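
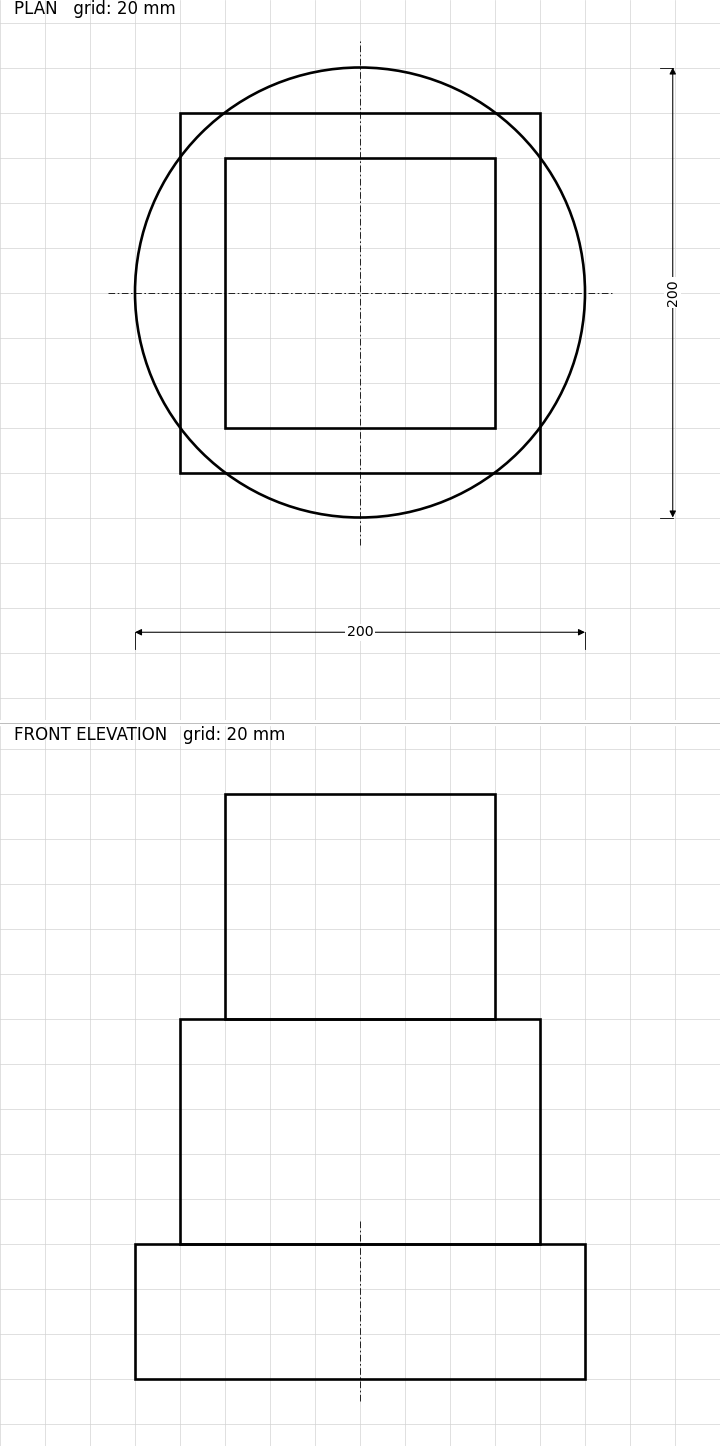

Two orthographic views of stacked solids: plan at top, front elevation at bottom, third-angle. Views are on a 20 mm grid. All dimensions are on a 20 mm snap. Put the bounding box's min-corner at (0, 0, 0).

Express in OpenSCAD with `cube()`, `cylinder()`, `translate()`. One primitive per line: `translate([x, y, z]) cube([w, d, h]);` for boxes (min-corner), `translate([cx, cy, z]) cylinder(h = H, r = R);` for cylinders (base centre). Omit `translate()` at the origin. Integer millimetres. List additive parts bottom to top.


translate([100, 100, 0]) cylinder(h = 60, r = 100);
translate([20, 20, 60]) cube([160, 160, 100]);
translate([40, 40, 160]) cube([120, 120, 100]);


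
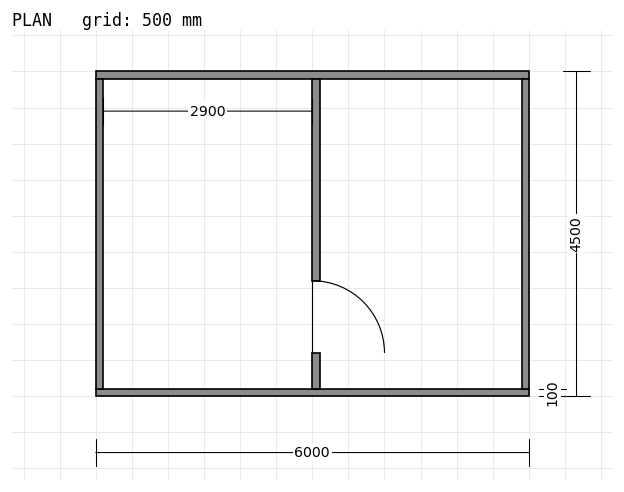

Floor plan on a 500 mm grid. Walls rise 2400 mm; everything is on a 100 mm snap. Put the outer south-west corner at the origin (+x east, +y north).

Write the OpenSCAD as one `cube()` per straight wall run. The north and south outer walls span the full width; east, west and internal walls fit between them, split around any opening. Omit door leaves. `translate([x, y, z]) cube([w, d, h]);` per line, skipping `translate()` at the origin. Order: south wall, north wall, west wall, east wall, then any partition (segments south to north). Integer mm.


cube([6000, 100, 2400]);
translate([0, 4400, 0]) cube([6000, 100, 2400]);
translate([0, 100, 0]) cube([100, 4300, 2400]);
translate([5900, 100, 0]) cube([100, 4300, 2400]);
translate([3000, 100, 0]) cube([100, 500, 2400]);
translate([3000, 1600, 0]) cube([100, 2800, 2400]);


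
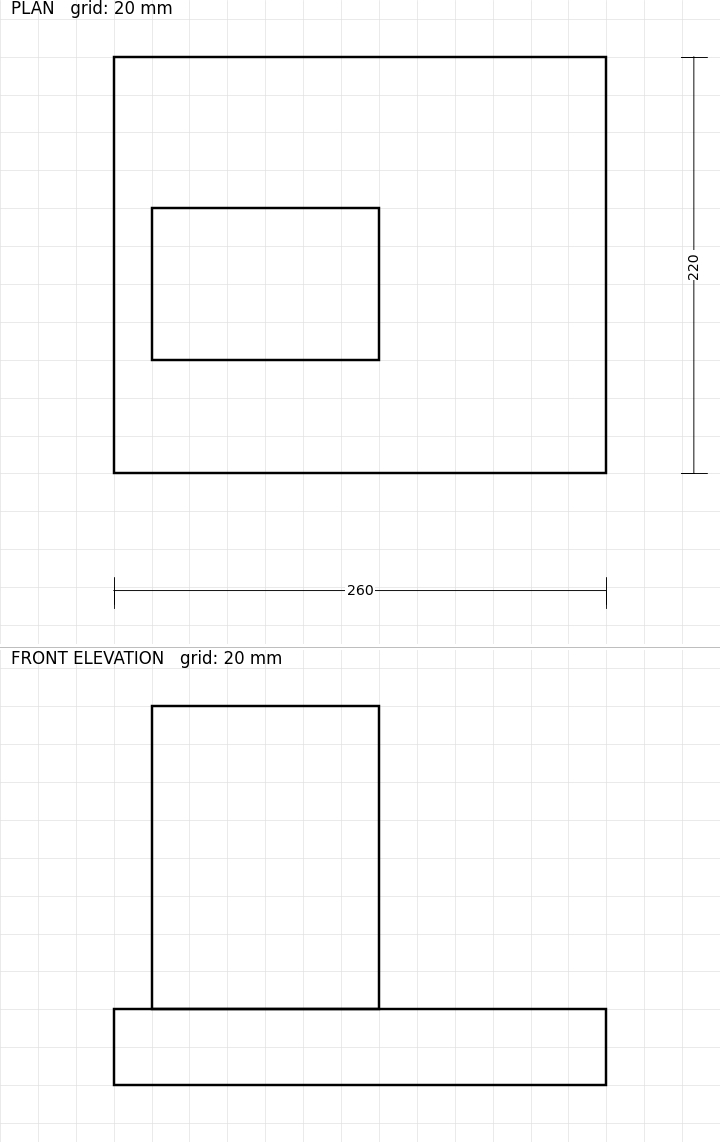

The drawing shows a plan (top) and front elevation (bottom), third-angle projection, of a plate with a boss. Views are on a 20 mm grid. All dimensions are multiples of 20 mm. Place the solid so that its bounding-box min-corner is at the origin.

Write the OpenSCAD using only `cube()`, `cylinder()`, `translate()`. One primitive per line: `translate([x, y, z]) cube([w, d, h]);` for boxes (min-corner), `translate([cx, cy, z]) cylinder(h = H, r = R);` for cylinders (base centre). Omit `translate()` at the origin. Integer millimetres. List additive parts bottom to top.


cube([260, 220, 40]);
translate([20, 60, 40]) cube([120, 80, 160]);


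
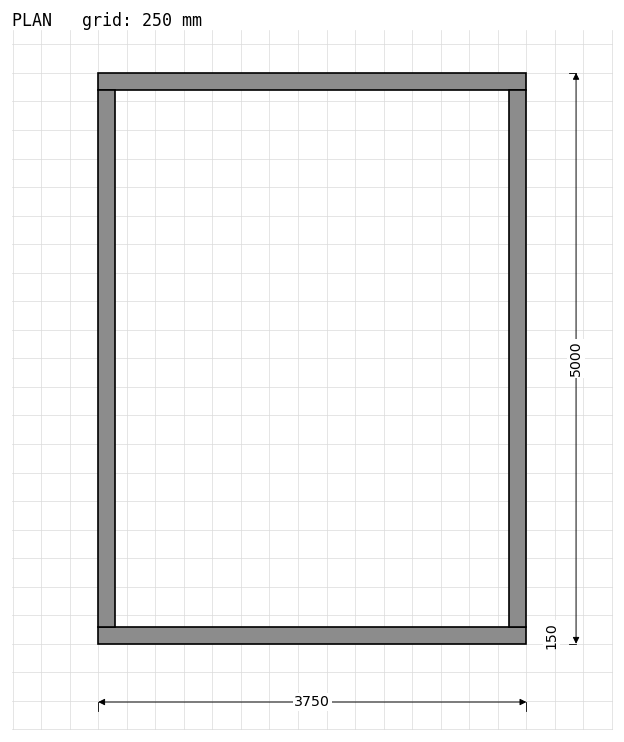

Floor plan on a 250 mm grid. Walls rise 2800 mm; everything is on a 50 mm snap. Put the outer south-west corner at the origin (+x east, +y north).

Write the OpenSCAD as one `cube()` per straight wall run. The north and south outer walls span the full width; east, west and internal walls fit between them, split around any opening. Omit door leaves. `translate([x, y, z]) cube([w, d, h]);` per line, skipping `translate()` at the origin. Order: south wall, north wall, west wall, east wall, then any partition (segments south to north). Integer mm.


cube([3750, 150, 2800]);
translate([0, 4850, 0]) cube([3750, 150, 2800]);
translate([0, 150, 0]) cube([150, 4700, 2800]);
translate([3600, 150, 0]) cube([150, 4700, 2800]);


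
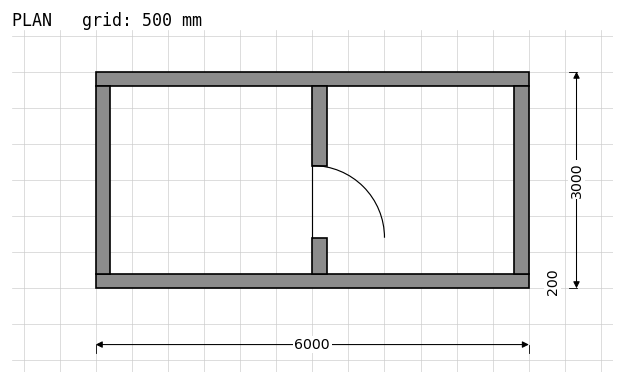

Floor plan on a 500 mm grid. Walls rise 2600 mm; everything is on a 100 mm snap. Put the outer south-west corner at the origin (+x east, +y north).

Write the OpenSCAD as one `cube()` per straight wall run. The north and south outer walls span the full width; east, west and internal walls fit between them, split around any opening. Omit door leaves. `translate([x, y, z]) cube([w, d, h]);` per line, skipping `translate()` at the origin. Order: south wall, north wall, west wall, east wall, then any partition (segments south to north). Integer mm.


cube([6000, 200, 2600]);
translate([0, 2800, 0]) cube([6000, 200, 2600]);
translate([0, 200, 0]) cube([200, 2600, 2600]);
translate([5800, 200, 0]) cube([200, 2600, 2600]);
translate([3000, 200, 0]) cube([200, 500, 2600]);
translate([3000, 1700, 0]) cube([200, 1100, 2600]);


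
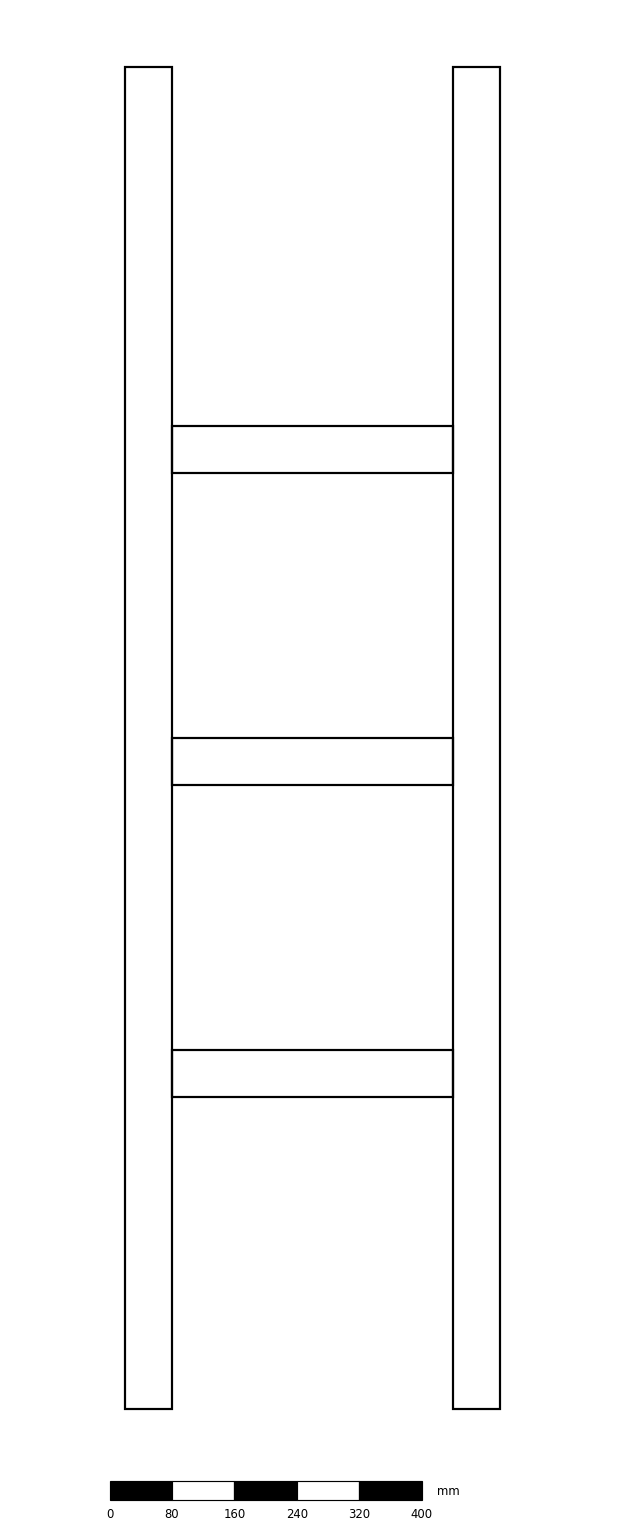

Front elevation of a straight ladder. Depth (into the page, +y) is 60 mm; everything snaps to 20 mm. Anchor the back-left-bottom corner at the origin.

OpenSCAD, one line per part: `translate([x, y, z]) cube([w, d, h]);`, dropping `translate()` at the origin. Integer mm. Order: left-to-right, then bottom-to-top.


cube([60, 60, 1720]);
translate([60, 0, 400]) cube([360, 60, 60]);
translate([60, 0, 800]) cube([360, 60, 60]);
translate([60, 0, 1200]) cube([360, 60, 60]);
translate([420, 0, 0]) cube([60, 60, 1720]);


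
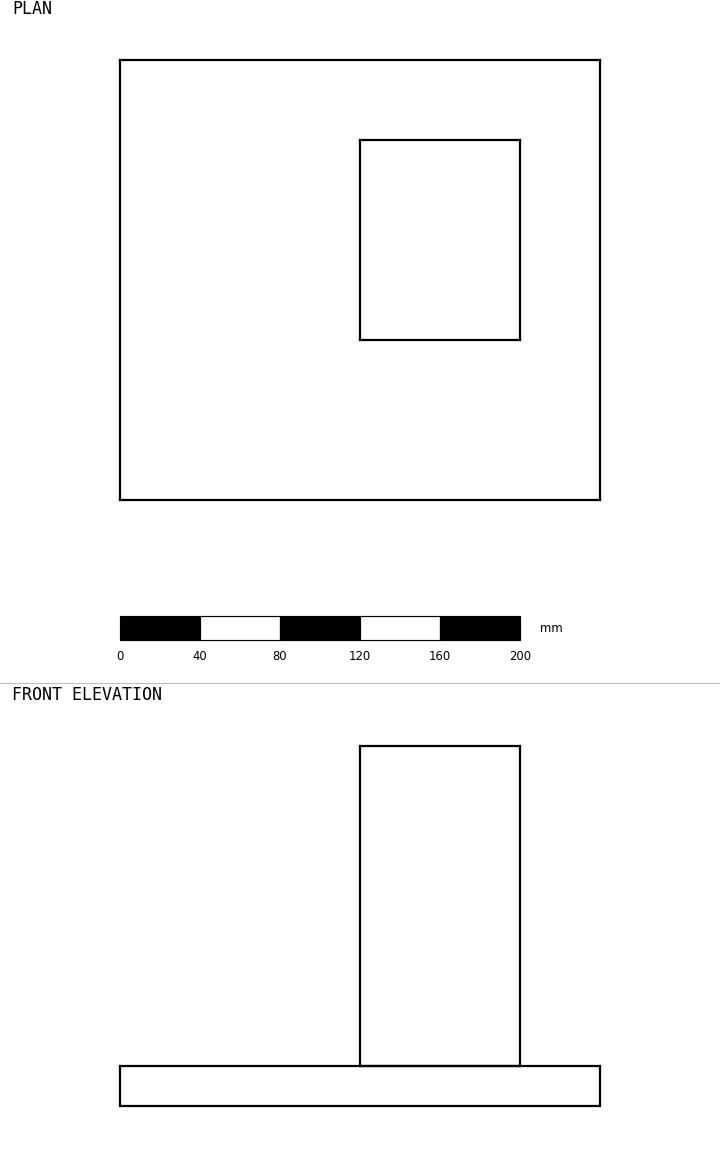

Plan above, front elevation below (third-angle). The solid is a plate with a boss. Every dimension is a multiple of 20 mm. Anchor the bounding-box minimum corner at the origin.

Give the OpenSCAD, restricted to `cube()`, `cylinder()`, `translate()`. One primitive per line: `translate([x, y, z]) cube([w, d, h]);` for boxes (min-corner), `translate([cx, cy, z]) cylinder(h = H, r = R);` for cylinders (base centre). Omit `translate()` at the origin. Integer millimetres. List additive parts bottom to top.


cube([240, 220, 20]);
translate([120, 80, 20]) cube([80, 100, 160]);


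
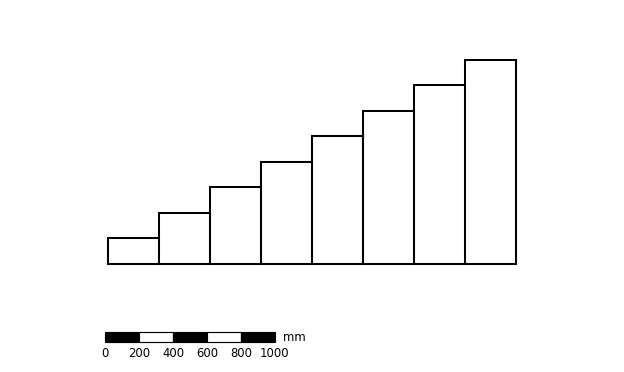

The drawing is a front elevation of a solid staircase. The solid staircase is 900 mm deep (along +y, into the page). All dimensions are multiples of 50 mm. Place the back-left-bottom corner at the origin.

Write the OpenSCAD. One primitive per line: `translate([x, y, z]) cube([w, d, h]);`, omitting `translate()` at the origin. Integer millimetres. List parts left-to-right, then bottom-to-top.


cube([300, 900, 150]);
translate([300, 0, 0]) cube([300, 900, 300]);
translate([600, 0, 0]) cube([300, 900, 450]);
translate([900, 0, 0]) cube([300, 900, 600]);
translate([1200, 0, 0]) cube([300, 900, 750]);
translate([1500, 0, 0]) cube([300, 900, 900]);
translate([1800, 0, 0]) cube([300, 900, 1050]);
translate([2100, 0, 0]) cube([300, 900, 1200]);


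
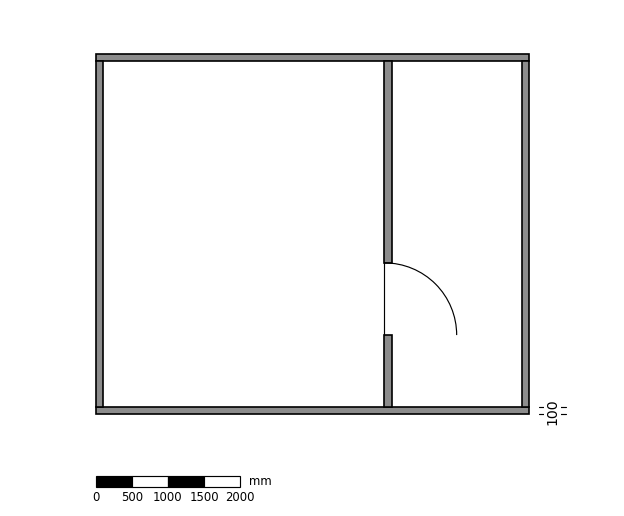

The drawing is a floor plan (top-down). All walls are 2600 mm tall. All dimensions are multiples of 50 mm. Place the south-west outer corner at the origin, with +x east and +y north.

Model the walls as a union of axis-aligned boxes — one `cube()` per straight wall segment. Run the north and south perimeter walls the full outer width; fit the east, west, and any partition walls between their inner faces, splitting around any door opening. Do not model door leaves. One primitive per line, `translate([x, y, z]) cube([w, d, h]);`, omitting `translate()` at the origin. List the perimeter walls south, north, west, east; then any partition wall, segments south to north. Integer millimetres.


cube([6000, 100, 2600]);
translate([0, 4900, 0]) cube([6000, 100, 2600]);
translate([0, 100, 0]) cube([100, 4800, 2600]);
translate([5900, 100, 0]) cube([100, 4800, 2600]);
translate([4000, 100, 0]) cube([100, 1000, 2600]);
translate([4000, 2100, 0]) cube([100, 2800, 2600]);


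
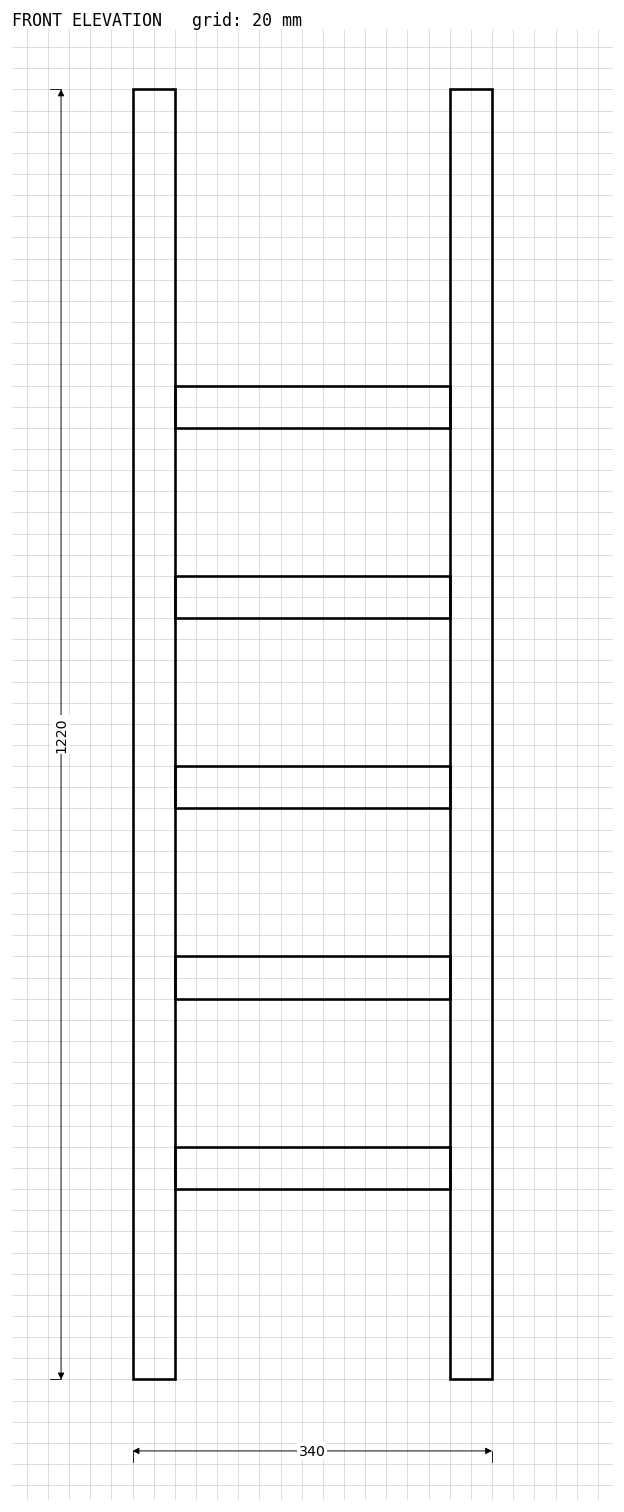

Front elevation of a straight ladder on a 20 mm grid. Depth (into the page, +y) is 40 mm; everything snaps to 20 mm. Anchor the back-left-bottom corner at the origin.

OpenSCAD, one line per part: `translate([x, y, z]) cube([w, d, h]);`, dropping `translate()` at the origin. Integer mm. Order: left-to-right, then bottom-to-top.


cube([40, 40, 1220]);
translate([40, 0, 180]) cube([260, 40, 40]);
translate([40, 0, 360]) cube([260, 40, 40]);
translate([40, 0, 540]) cube([260, 40, 40]);
translate([40, 0, 720]) cube([260, 40, 40]);
translate([40, 0, 900]) cube([260, 40, 40]);
translate([300, 0, 0]) cube([40, 40, 1220]);


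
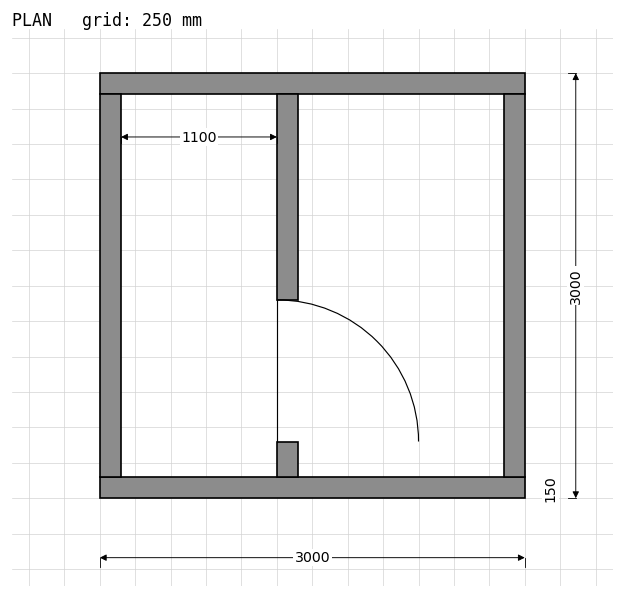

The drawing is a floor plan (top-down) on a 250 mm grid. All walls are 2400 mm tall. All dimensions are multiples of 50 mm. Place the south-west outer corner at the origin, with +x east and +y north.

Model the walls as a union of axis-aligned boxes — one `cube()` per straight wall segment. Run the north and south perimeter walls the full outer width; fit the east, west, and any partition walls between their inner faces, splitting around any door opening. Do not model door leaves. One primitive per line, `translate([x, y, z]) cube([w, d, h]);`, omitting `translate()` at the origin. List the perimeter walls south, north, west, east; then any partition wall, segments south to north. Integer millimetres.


cube([3000, 150, 2400]);
translate([0, 2850, 0]) cube([3000, 150, 2400]);
translate([0, 150, 0]) cube([150, 2700, 2400]);
translate([2850, 150, 0]) cube([150, 2700, 2400]);
translate([1250, 150, 0]) cube([150, 250, 2400]);
translate([1250, 1400, 0]) cube([150, 1450, 2400]);


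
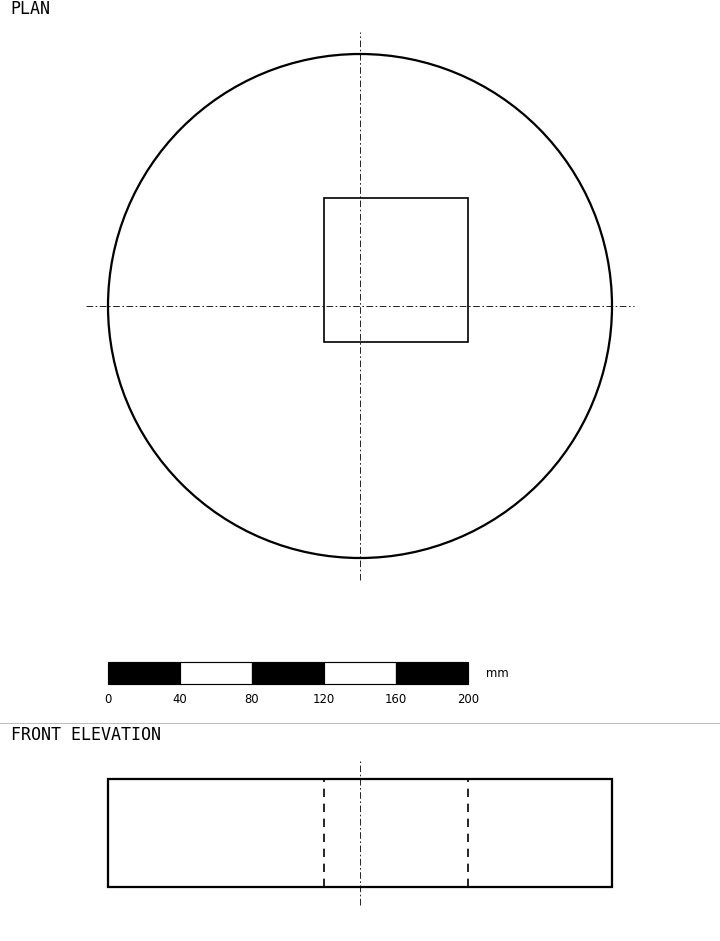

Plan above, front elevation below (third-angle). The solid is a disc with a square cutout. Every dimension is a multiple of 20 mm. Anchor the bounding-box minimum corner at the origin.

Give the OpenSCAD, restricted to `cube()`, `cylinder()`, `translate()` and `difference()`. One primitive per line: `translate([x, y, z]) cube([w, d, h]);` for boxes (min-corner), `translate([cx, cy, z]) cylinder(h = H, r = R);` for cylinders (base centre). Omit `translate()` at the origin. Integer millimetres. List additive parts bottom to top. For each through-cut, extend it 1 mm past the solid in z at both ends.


difference() {
  translate([140, 140, 0]) cylinder(h = 60, r = 140);
  translate([120, 120, -1]) cube([80, 80, 62]);
}


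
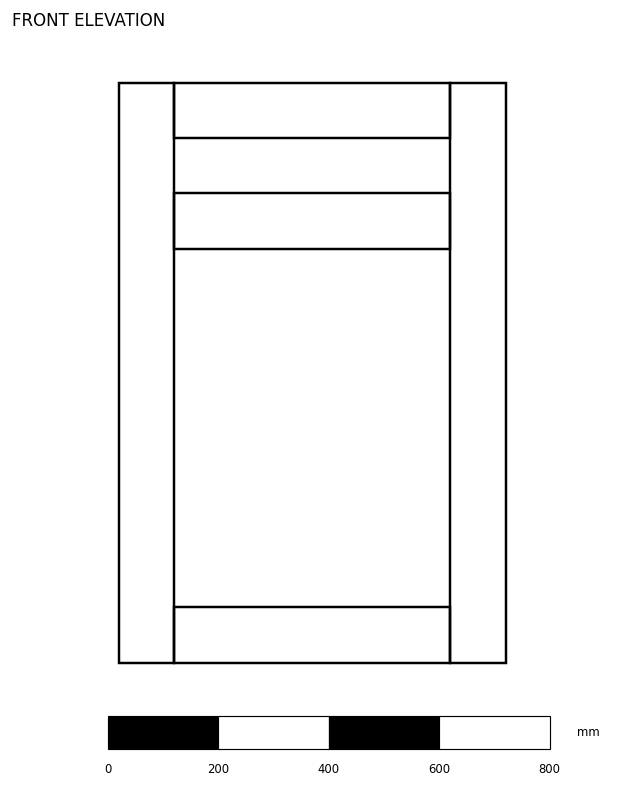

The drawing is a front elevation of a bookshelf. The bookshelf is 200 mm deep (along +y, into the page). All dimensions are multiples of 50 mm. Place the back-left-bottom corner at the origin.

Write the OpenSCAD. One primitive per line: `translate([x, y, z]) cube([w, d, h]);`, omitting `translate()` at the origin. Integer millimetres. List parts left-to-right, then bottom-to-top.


cube([100, 200, 1050]);
translate([100, 0, 0]) cube([500, 200, 100]);
translate([100, 0, 750]) cube([500, 200, 100]);
translate([100, 0, 950]) cube([500, 200, 100]);
translate([600, 0, 0]) cube([100, 200, 1050]);


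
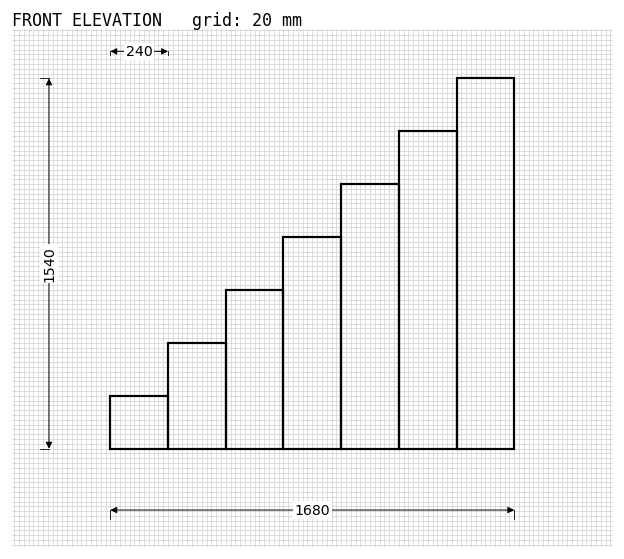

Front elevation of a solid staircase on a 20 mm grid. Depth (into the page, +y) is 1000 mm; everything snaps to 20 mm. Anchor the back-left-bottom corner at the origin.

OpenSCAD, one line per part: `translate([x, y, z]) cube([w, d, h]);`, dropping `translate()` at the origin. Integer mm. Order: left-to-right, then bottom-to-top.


cube([240, 1000, 220]);
translate([240, 0, 0]) cube([240, 1000, 440]);
translate([480, 0, 0]) cube([240, 1000, 660]);
translate([720, 0, 0]) cube([240, 1000, 880]);
translate([960, 0, 0]) cube([240, 1000, 1100]);
translate([1200, 0, 0]) cube([240, 1000, 1320]);
translate([1440, 0, 0]) cube([240, 1000, 1540]);


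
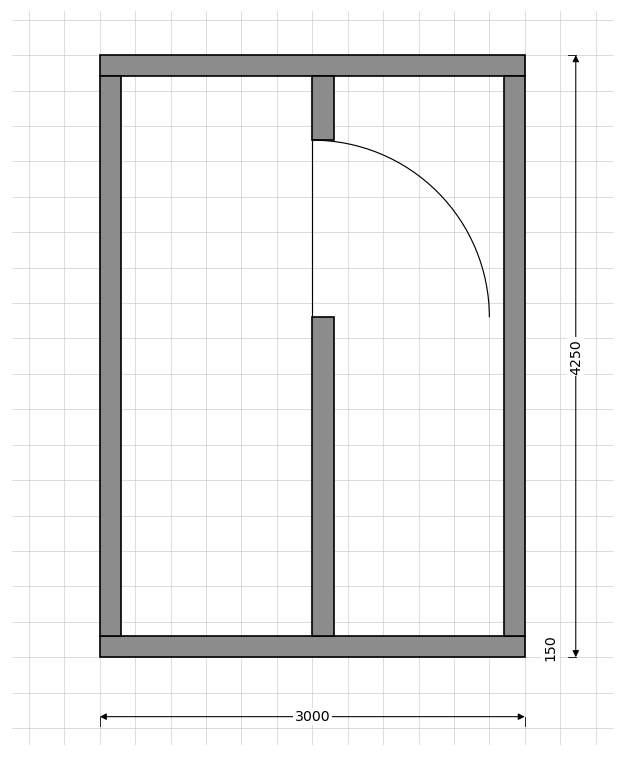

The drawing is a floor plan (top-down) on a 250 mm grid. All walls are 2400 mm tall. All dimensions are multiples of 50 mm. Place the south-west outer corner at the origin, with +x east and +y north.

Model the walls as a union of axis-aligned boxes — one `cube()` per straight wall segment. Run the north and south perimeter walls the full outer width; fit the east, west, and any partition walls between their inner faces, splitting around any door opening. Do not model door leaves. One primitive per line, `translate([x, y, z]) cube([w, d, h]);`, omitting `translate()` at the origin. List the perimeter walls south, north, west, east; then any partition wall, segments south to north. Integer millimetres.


cube([3000, 150, 2400]);
translate([0, 4100, 0]) cube([3000, 150, 2400]);
translate([0, 150, 0]) cube([150, 3950, 2400]);
translate([2850, 150, 0]) cube([150, 3950, 2400]);
translate([1500, 150, 0]) cube([150, 2250, 2400]);
translate([1500, 3650, 0]) cube([150, 450, 2400]);


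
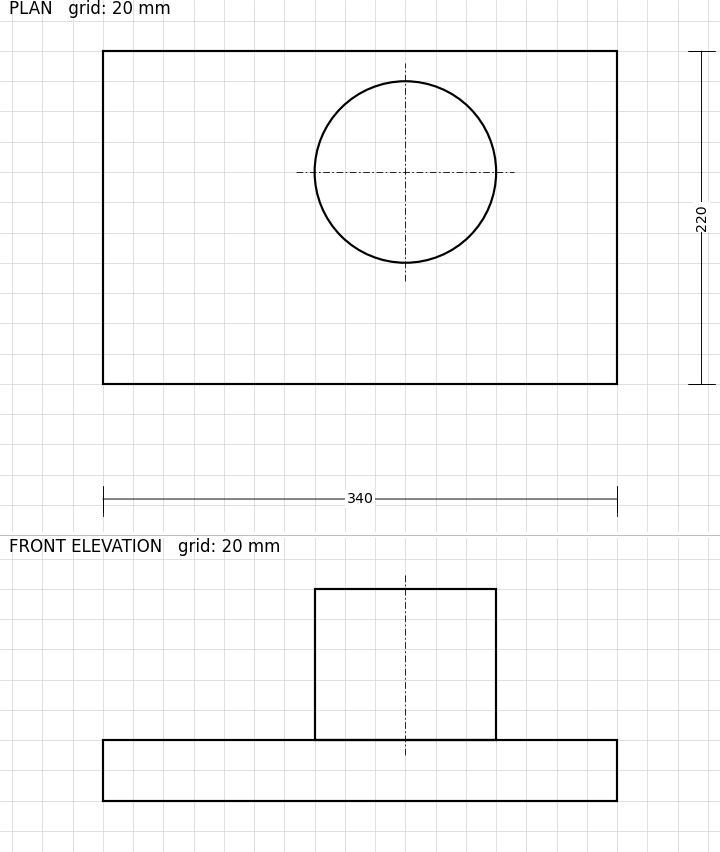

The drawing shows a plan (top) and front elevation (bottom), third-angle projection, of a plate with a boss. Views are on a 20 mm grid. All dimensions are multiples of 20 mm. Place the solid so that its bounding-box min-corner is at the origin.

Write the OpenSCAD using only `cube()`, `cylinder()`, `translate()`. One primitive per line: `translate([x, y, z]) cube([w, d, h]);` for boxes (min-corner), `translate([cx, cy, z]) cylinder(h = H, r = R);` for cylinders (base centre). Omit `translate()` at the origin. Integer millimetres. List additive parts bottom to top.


cube([340, 220, 40]);
translate([200, 140, 40]) cylinder(h = 100, r = 60);


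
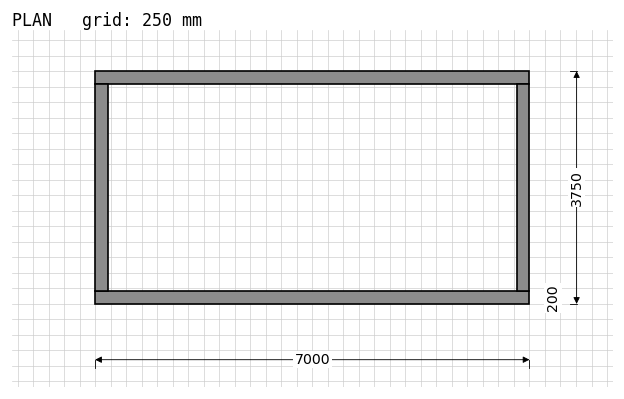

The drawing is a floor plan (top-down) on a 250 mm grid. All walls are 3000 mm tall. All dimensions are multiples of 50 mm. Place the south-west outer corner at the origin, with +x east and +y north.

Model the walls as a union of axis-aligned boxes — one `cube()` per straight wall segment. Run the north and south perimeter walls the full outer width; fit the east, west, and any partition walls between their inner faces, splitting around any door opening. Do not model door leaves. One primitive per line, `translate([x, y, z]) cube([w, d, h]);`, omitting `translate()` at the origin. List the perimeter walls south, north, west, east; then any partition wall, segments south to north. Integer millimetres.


cube([7000, 200, 3000]);
translate([0, 3550, 0]) cube([7000, 200, 3000]);
translate([0, 200, 0]) cube([200, 3350, 3000]);
translate([6800, 200, 0]) cube([200, 3350, 3000]);


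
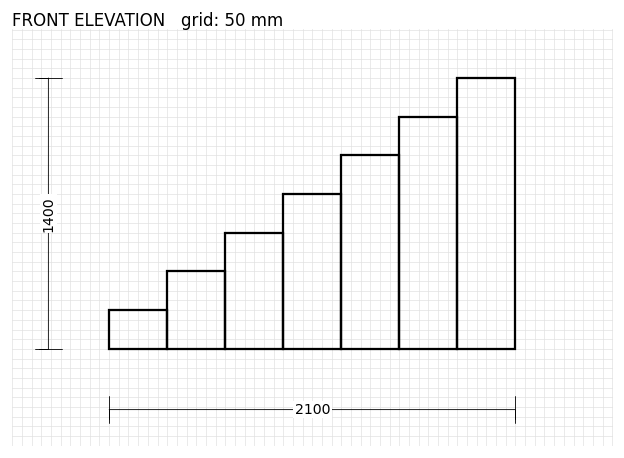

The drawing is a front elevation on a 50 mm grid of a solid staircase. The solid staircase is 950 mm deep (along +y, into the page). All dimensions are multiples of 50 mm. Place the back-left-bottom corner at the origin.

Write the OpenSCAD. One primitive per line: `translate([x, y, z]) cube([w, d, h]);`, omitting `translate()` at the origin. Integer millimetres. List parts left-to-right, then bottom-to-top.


cube([300, 950, 200]);
translate([300, 0, 0]) cube([300, 950, 400]);
translate([600, 0, 0]) cube([300, 950, 600]);
translate([900, 0, 0]) cube([300, 950, 800]);
translate([1200, 0, 0]) cube([300, 950, 1000]);
translate([1500, 0, 0]) cube([300, 950, 1200]);
translate([1800, 0, 0]) cube([300, 950, 1400]);


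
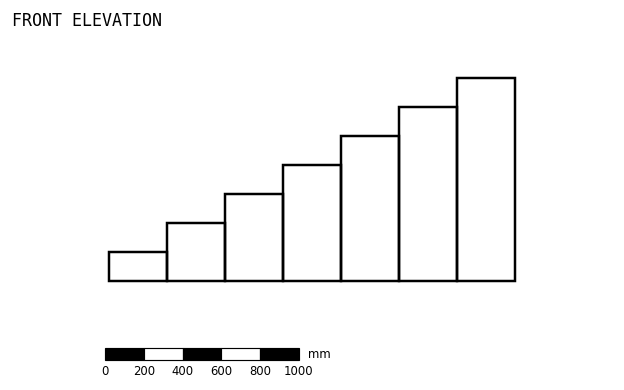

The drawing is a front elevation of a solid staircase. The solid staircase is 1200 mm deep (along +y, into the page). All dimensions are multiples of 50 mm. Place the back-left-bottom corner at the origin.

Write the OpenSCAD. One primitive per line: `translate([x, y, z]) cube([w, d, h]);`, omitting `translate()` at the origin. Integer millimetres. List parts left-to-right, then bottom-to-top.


cube([300, 1200, 150]);
translate([300, 0, 0]) cube([300, 1200, 300]);
translate([600, 0, 0]) cube([300, 1200, 450]);
translate([900, 0, 0]) cube([300, 1200, 600]);
translate([1200, 0, 0]) cube([300, 1200, 750]);
translate([1500, 0, 0]) cube([300, 1200, 900]);
translate([1800, 0, 0]) cube([300, 1200, 1050]);


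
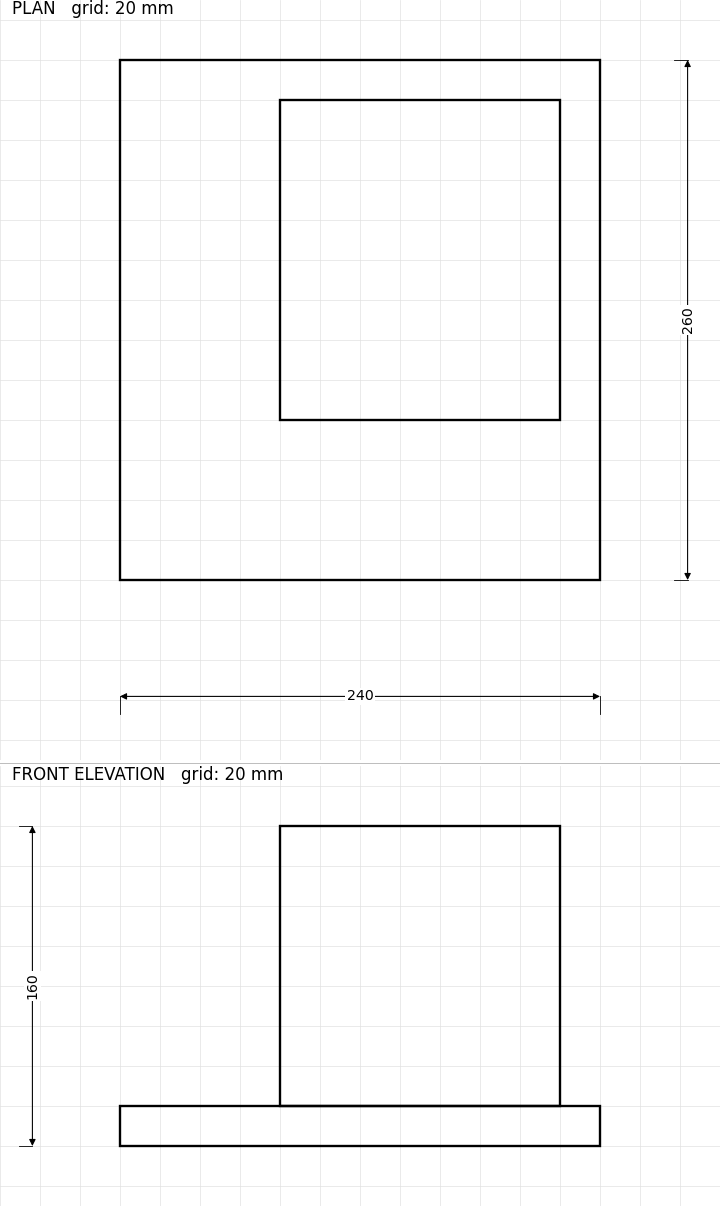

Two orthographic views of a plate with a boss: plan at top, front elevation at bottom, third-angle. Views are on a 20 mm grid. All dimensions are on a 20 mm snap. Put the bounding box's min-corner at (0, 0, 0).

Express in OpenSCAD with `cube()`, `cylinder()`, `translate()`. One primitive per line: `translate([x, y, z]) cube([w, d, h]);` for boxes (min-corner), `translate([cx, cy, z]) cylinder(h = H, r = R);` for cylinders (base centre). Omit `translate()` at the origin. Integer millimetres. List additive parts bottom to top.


cube([240, 260, 20]);
translate([80, 80, 20]) cube([140, 160, 140]);


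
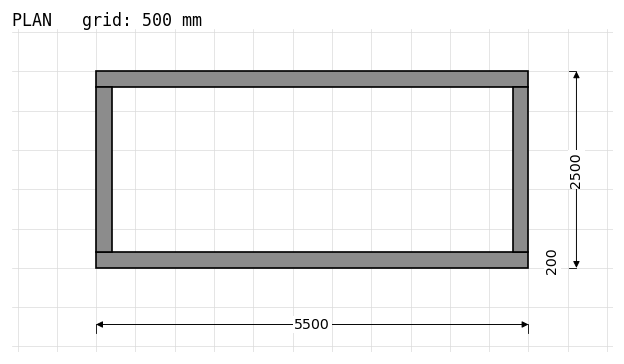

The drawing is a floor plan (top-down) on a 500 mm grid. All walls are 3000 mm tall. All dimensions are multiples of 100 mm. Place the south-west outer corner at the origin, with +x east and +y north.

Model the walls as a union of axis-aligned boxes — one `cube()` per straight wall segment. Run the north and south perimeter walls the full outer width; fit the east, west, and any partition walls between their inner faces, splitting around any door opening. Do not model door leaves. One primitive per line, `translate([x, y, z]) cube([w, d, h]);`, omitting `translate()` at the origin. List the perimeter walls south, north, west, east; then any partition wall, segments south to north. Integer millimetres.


cube([5500, 200, 3000]);
translate([0, 2300, 0]) cube([5500, 200, 3000]);
translate([0, 200, 0]) cube([200, 2100, 3000]);
translate([5300, 200, 0]) cube([200, 2100, 3000]);


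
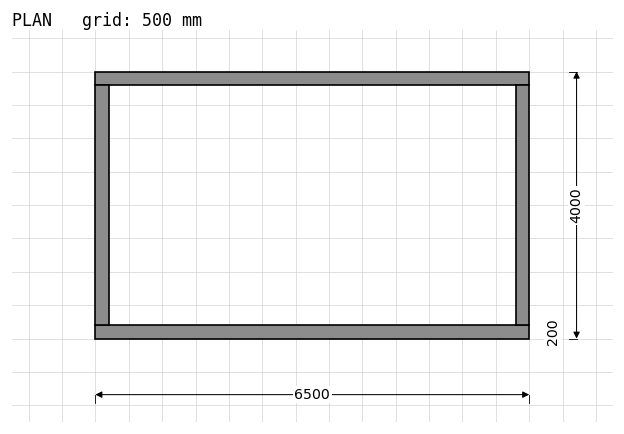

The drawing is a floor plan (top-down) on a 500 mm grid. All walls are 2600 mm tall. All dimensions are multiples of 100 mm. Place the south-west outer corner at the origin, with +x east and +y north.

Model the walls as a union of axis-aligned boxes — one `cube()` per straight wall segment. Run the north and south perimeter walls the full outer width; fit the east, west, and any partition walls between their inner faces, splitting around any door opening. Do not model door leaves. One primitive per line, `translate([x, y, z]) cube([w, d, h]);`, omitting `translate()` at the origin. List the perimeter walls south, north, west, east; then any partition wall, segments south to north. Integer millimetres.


cube([6500, 200, 2600]);
translate([0, 3800, 0]) cube([6500, 200, 2600]);
translate([0, 200, 0]) cube([200, 3600, 2600]);
translate([6300, 200, 0]) cube([200, 3600, 2600]);


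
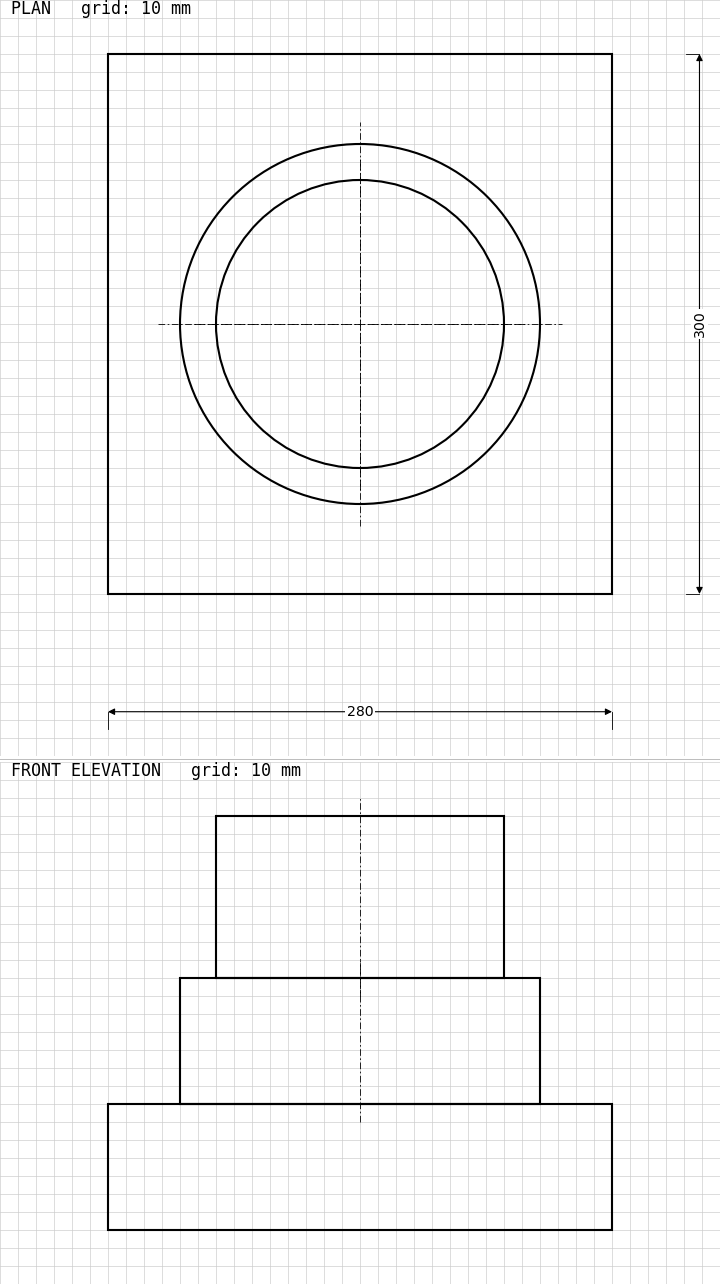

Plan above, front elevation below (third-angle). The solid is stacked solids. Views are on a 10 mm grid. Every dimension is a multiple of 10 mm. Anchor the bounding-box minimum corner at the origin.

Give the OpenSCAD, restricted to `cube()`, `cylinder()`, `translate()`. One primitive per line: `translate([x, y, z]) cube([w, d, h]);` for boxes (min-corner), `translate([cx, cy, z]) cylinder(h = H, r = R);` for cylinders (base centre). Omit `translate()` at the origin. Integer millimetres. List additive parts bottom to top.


cube([280, 300, 70]);
translate([140, 150, 70]) cylinder(h = 70, r = 100);
translate([140, 150, 140]) cylinder(h = 90, r = 80);


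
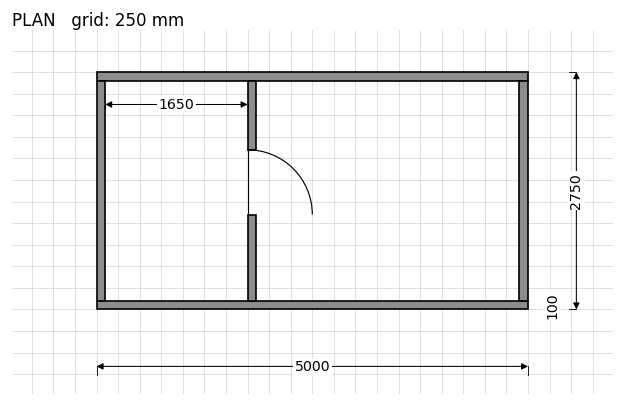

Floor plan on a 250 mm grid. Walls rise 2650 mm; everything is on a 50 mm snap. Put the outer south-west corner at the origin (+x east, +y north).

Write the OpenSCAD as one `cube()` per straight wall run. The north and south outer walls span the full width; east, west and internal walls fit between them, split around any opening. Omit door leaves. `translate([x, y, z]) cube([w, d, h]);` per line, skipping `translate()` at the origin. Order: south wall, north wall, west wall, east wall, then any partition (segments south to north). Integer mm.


cube([5000, 100, 2650]);
translate([0, 2650, 0]) cube([5000, 100, 2650]);
translate([0, 100, 0]) cube([100, 2550, 2650]);
translate([4900, 100, 0]) cube([100, 2550, 2650]);
translate([1750, 100, 0]) cube([100, 1000, 2650]);
translate([1750, 1850, 0]) cube([100, 800, 2650]);


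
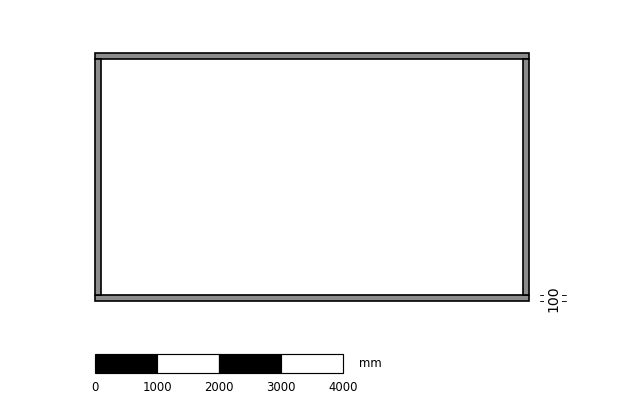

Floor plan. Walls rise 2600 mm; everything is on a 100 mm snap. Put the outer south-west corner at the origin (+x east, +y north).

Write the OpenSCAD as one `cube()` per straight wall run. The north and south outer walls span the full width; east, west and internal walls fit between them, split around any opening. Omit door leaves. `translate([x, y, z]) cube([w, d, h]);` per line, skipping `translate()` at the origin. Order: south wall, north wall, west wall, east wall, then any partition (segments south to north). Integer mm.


cube([7000, 100, 2600]);
translate([0, 3900, 0]) cube([7000, 100, 2600]);
translate([0, 100, 0]) cube([100, 3800, 2600]);
translate([6900, 100, 0]) cube([100, 3800, 2600]);


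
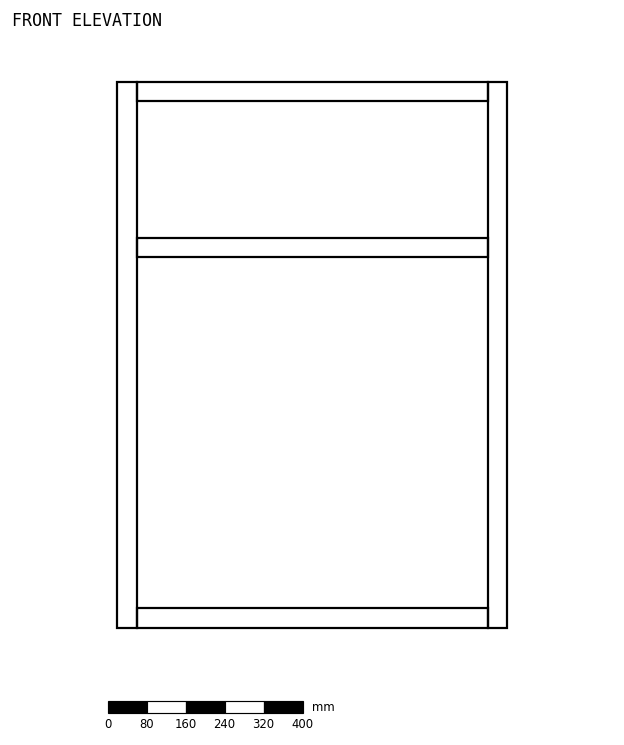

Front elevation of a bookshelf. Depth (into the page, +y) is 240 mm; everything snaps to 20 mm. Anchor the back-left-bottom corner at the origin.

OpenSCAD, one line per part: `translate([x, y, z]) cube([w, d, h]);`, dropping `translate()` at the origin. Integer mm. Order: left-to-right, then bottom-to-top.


cube([40, 240, 1120]);
translate([40, 0, 0]) cube([720, 240, 40]);
translate([40, 0, 760]) cube([720, 240, 40]);
translate([40, 0, 1080]) cube([720, 240, 40]);
translate([760, 0, 0]) cube([40, 240, 1120]);


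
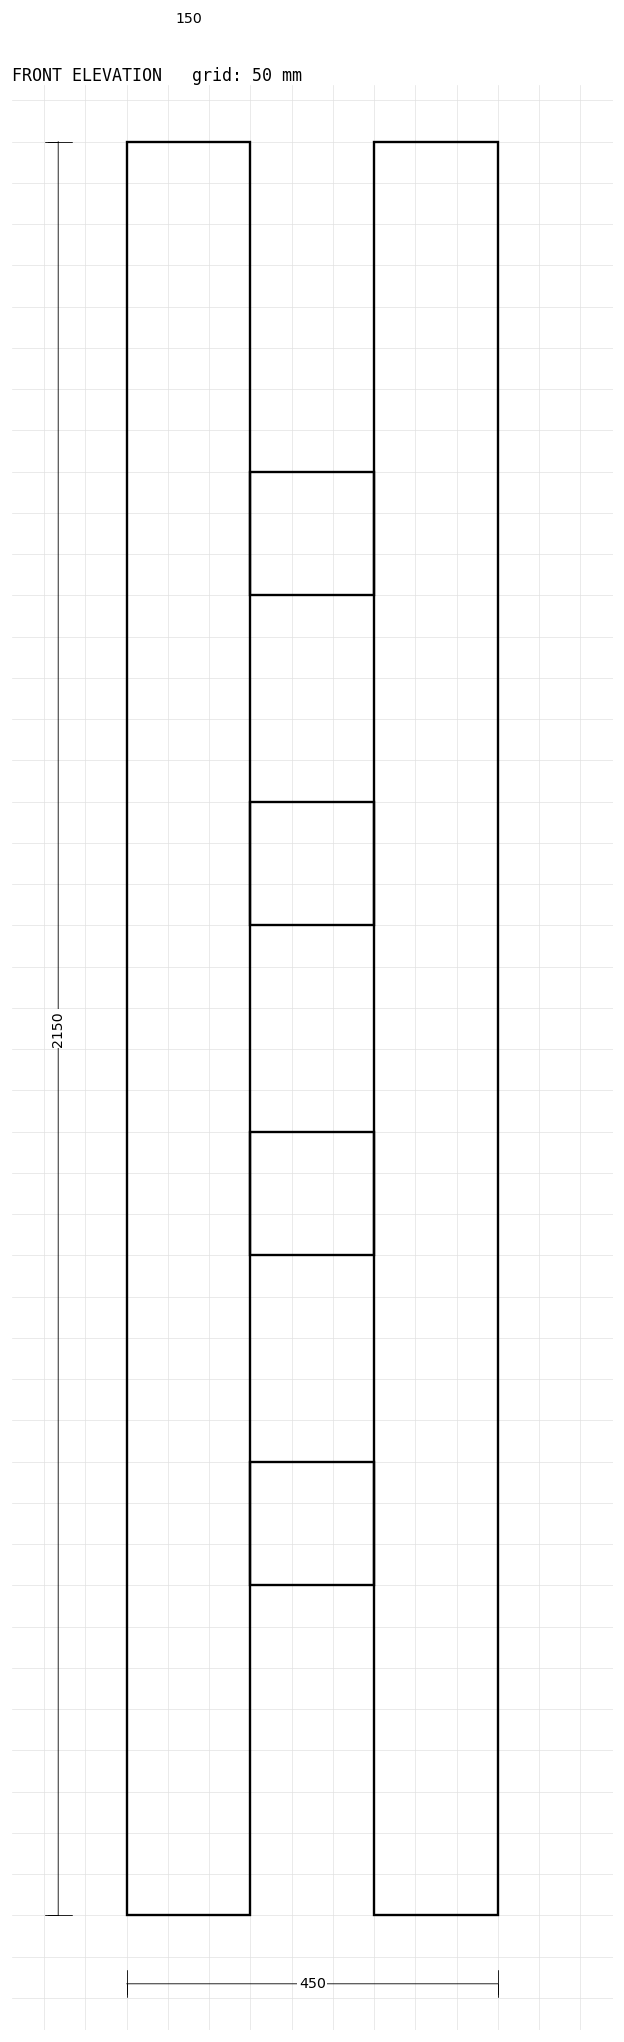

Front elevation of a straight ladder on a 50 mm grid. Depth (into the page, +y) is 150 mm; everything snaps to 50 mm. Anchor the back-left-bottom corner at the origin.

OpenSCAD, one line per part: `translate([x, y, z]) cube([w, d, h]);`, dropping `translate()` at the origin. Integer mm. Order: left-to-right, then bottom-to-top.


cube([150, 150, 2150]);
translate([150, 0, 400]) cube([150, 150, 150]);
translate([150, 0, 800]) cube([150, 150, 150]);
translate([150, 0, 1200]) cube([150, 150, 150]);
translate([150, 0, 1600]) cube([150, 150, 150]);
translate([300, 0, 0]) cube([150, 150, 2150]);


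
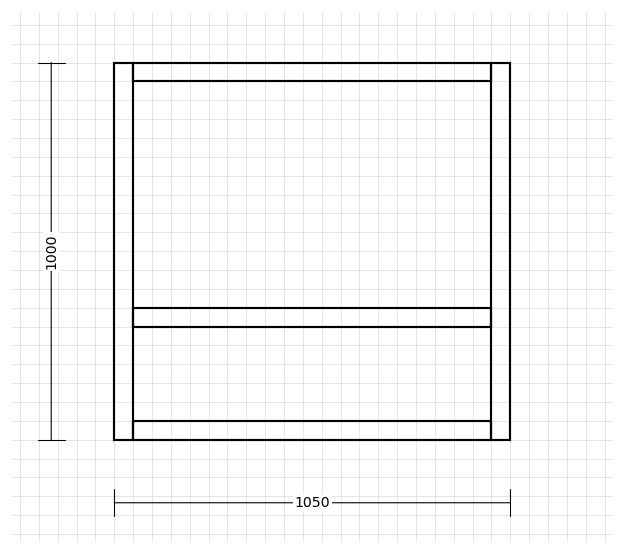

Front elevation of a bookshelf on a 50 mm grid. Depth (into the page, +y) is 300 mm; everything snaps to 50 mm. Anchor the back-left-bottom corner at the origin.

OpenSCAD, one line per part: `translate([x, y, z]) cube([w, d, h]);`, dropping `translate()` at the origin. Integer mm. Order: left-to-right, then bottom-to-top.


cube([50, 300, 1000]);
translate([50, 0, 0]) cube([950, 300, 50]);
translate([50, 0, 300]) cube([950, 300, 50]);
translate([50, 0, 950]) cube([950, 300, 50]);
translate([1000, 0, 0]) cube([50, 300, 1000]);


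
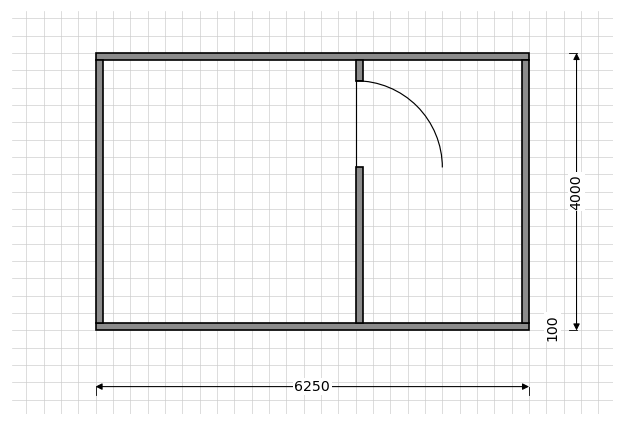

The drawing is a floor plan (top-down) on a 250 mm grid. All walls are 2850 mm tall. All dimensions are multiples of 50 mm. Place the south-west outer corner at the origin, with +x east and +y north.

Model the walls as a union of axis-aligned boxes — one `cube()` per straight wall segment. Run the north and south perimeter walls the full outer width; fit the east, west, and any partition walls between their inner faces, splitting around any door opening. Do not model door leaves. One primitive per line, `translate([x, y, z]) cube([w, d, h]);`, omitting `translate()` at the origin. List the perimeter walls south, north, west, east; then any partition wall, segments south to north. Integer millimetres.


cube([6250, 100, 2850]);
translate([0, 3900, 0]) cube([6250, 100, 2850]);
translate([0, 100, 0]) cube([100, 3800, 2850]);
translate([6150, 100, 0]) cube([100, 3800, 2850]);
translate([3750, 100, 0]) cube([100, 2250, 2850]);
translate([3750, 3600, 0]) cube([100, 300, 2850]);


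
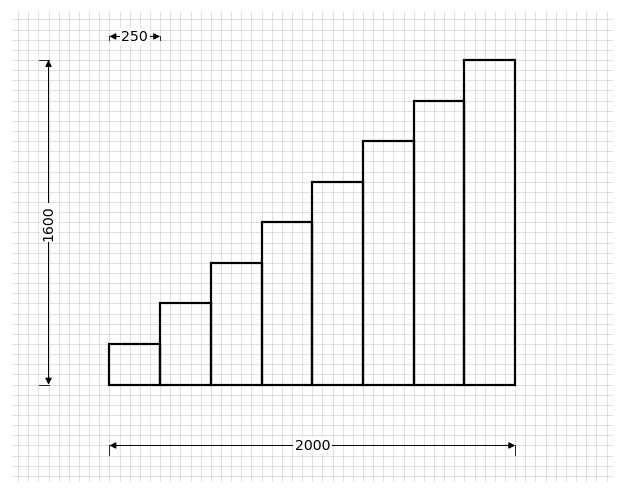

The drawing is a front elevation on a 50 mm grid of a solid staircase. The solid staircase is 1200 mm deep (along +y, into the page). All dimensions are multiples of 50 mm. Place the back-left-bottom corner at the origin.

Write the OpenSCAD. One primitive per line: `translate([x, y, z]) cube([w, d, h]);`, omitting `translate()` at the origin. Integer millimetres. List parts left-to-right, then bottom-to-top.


cube([250, 1200, 200]);
translate([250, 0, 0]) cube([250, 1200, 400]);
translate([500, 0, 0]) cube([250, 1200, 600]);
translate([750, 0, 0]) cube([250, 1200, 800]);
translate([1000, 0, 0]) cube([250, 1200, 1000]);
translate([1250, 0, 0]) cube([250, 1200, 1200]);
translate([1500, 0, 0]) cube([250, 1200, 1400]);
translate([1750, 0, 0]) cube([250, 1200, 1600]);


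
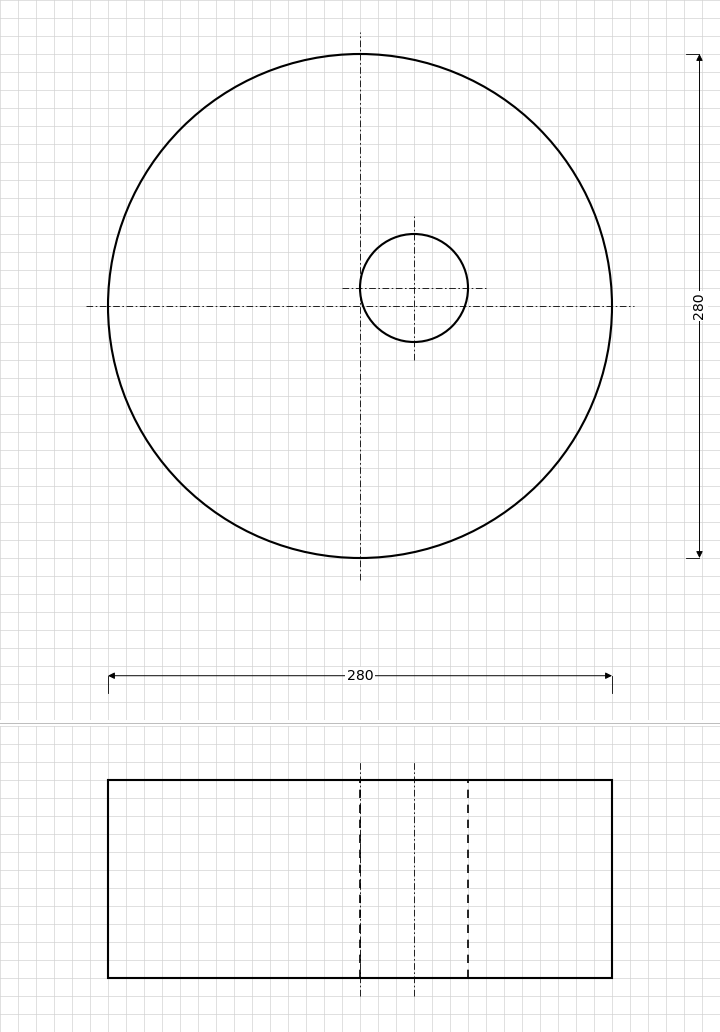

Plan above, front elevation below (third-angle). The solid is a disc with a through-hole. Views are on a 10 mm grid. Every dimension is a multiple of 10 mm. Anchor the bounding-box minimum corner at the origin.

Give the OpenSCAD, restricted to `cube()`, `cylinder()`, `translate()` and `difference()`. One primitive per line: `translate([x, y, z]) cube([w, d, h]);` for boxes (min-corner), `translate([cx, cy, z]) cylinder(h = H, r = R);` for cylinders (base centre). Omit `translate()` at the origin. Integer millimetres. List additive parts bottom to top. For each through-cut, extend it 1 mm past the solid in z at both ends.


difference() {
  translate([140, 140, 0]) cylinder(h = 110, r = 140);
  translate([170, 150, -1]) cylinder(h = 112, r = 30);
}


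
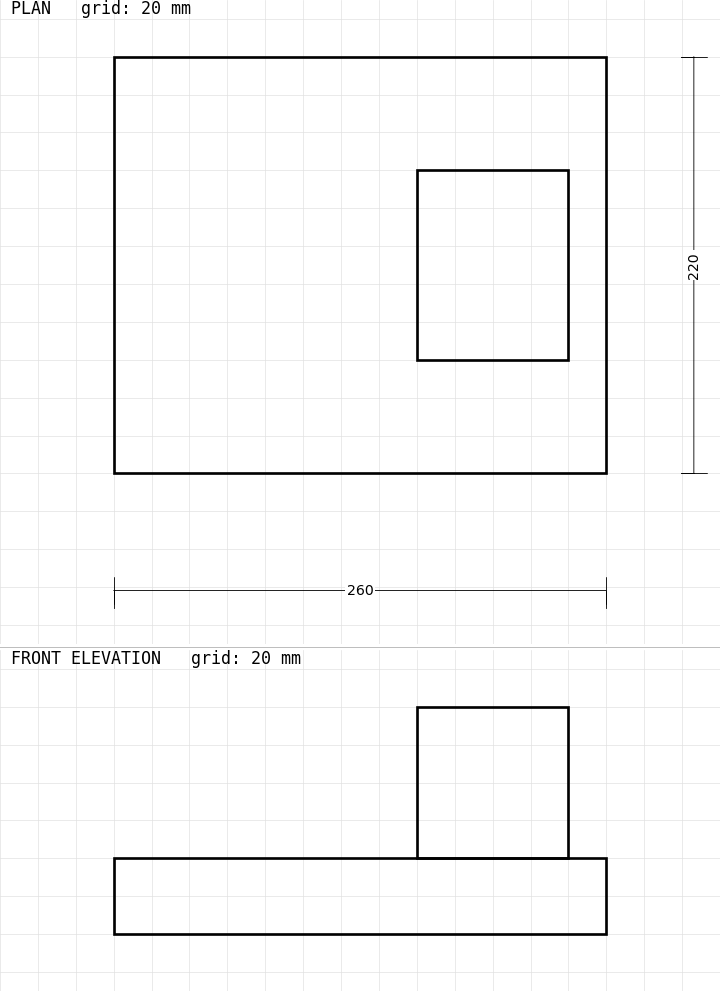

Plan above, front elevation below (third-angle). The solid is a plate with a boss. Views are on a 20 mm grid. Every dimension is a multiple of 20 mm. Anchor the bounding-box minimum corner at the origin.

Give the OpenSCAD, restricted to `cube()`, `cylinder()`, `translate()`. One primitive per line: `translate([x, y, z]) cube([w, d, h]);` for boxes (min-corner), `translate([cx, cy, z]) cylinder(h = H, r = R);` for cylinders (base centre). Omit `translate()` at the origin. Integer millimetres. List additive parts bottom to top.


cube([260, 220, 40]);
translate([160, 60, 40]) cube([80, 100, 80]);


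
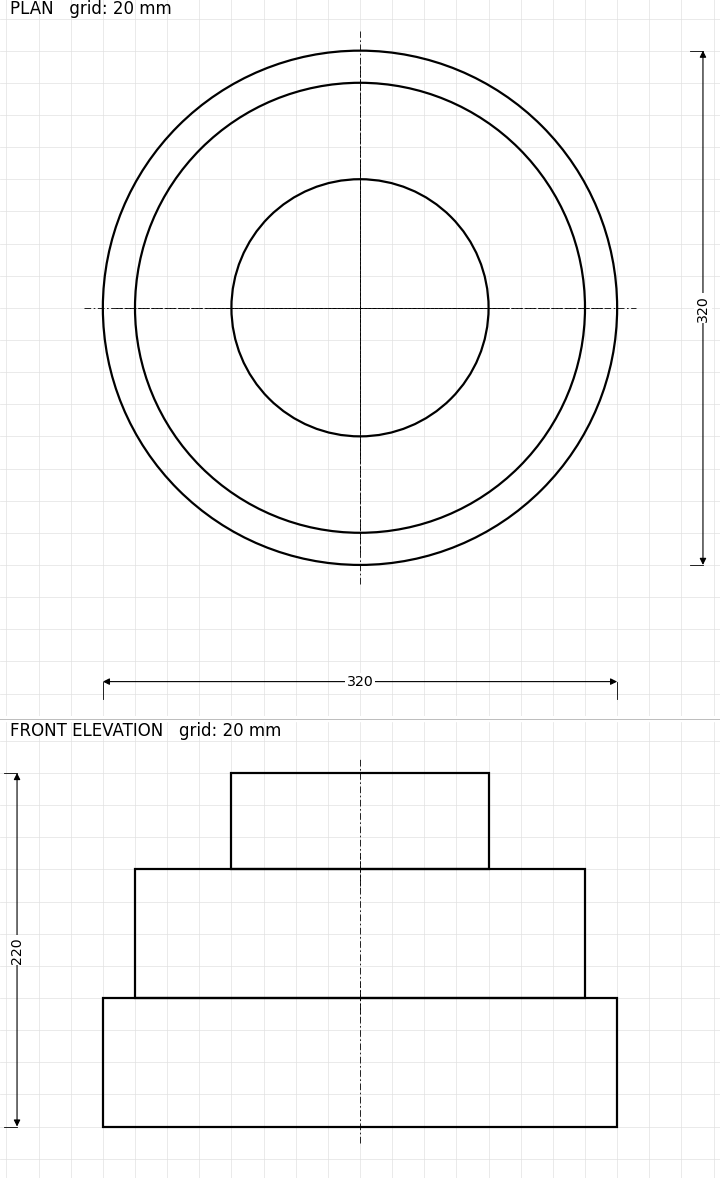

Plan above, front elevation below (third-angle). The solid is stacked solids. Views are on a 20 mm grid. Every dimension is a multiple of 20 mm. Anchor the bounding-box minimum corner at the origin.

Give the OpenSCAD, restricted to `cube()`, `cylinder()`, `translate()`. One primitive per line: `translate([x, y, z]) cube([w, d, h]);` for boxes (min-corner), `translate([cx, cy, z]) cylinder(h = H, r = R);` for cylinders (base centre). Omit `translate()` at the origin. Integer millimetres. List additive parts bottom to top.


translate([160, 160, 0]) cylinder(h = 80, r = 160);
translate([160, 160, 80]) cylinder(h = 80, r = 140);
translate([160, 160, 160]) cylinder(h = 60, r = 80);


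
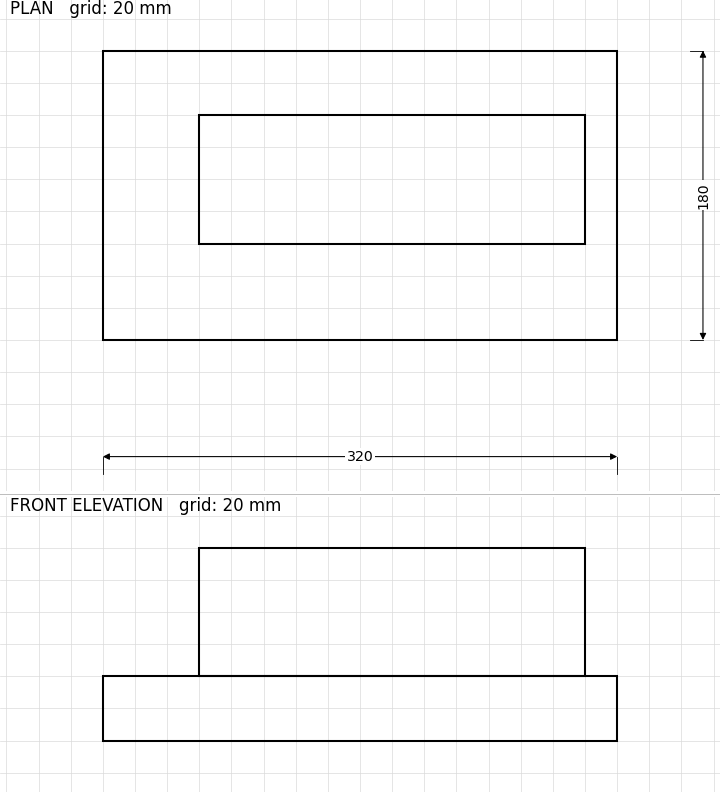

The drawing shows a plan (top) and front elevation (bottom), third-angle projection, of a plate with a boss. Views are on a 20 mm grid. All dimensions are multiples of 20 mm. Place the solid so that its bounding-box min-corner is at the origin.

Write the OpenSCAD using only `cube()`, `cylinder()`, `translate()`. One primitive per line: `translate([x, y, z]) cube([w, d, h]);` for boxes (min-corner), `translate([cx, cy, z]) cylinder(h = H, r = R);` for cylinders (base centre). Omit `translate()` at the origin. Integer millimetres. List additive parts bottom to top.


cube([320, 180, 40]);
translate([60, 60, 40]) cube([240, 80, 80]);


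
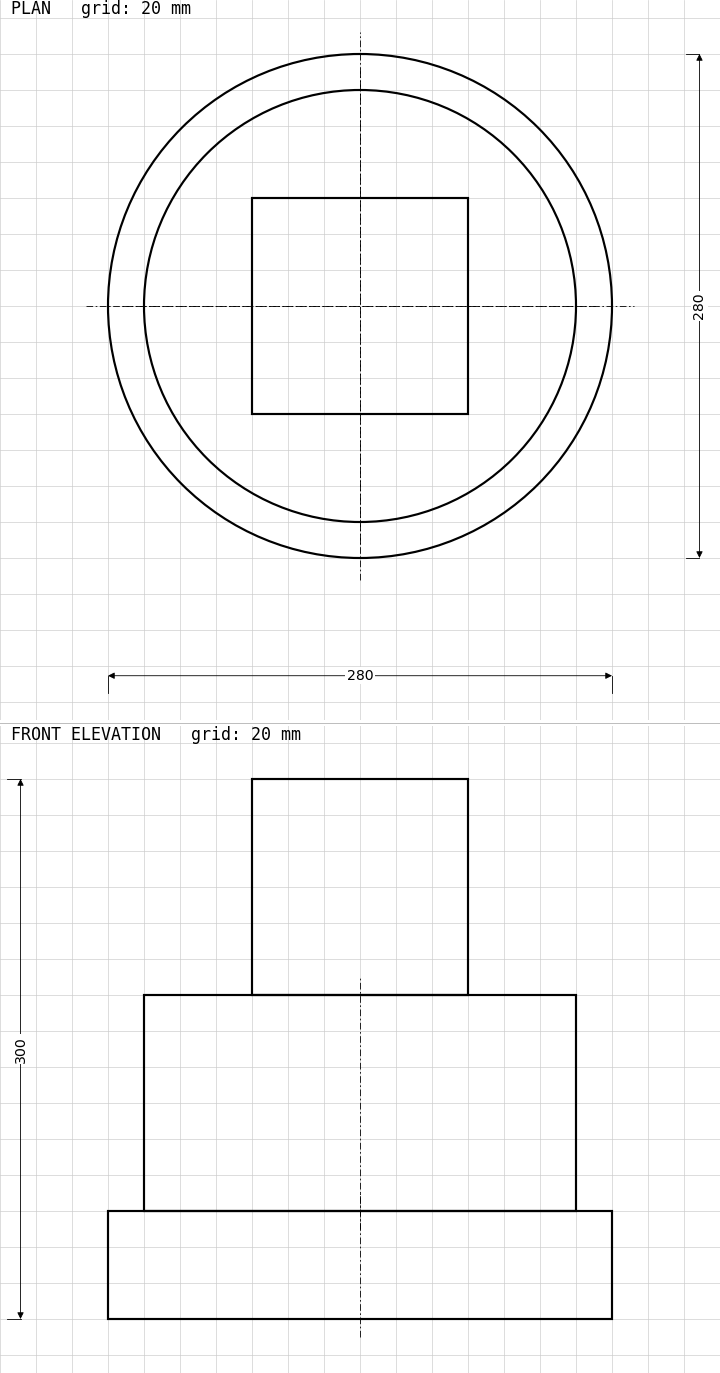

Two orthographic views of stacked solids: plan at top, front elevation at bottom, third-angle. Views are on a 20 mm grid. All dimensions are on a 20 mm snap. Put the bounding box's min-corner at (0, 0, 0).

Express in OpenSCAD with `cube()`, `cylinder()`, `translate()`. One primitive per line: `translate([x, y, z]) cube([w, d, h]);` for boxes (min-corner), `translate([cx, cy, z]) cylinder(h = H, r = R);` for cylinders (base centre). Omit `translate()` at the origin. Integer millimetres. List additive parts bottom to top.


translate([140, 140, 0]) cylinder(h = 60, r = 140);
translate([140, 140, 60]) cylinder(h = 120, r = 120);
translate([80, 80, 180]) cube([120, 120, 120]);


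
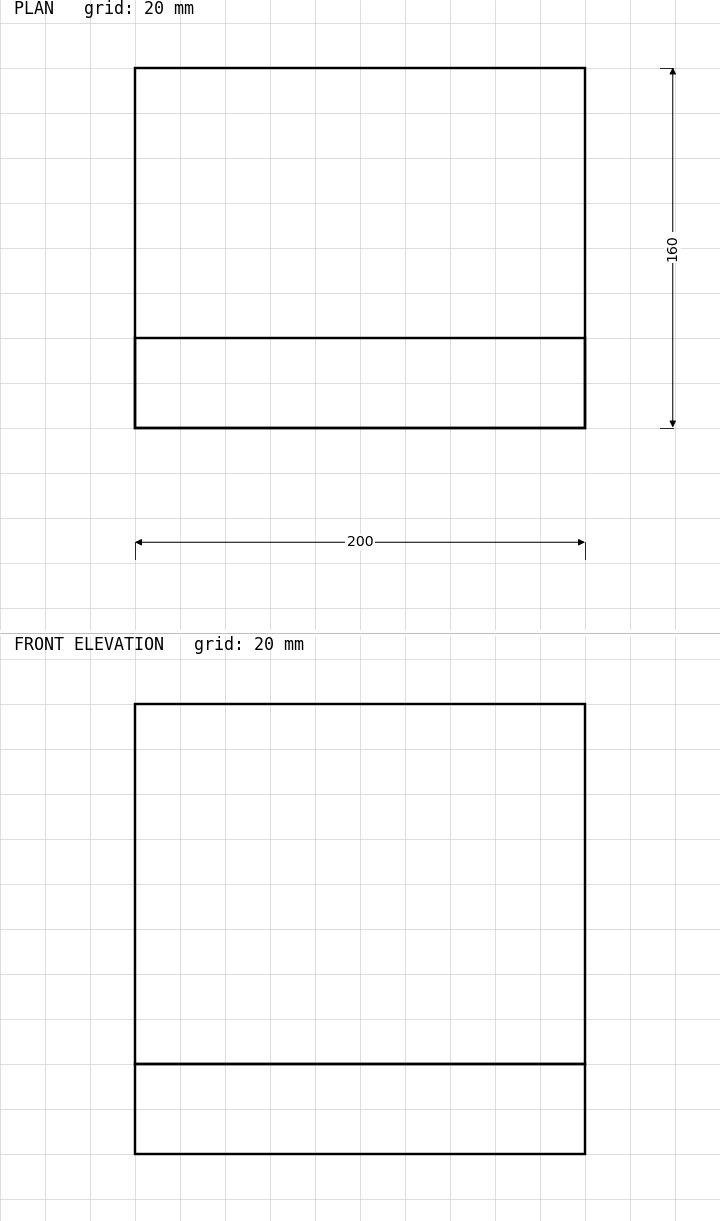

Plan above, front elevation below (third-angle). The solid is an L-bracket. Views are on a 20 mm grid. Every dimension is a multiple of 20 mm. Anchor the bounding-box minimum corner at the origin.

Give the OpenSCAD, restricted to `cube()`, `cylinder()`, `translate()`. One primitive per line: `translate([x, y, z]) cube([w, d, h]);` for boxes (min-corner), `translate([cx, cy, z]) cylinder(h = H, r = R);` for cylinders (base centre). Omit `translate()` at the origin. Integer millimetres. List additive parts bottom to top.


cube([200, 160, 40]);
translate([0, 0, 40]) cube([200, 40, 160]);


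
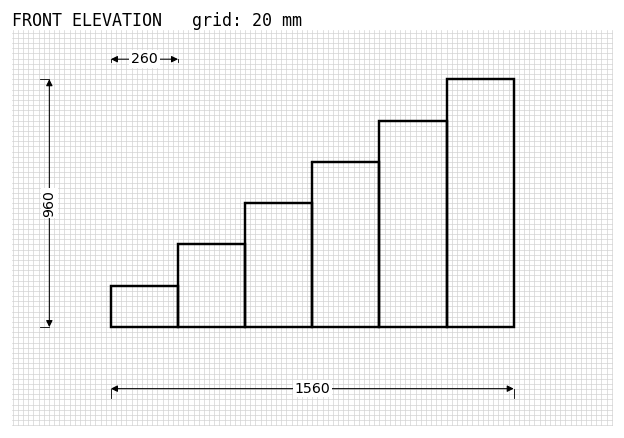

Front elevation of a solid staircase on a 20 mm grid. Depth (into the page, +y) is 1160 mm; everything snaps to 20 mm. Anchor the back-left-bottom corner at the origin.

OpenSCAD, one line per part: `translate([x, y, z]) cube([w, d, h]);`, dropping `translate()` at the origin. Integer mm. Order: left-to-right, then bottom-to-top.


cube([260, 1160, 160]);
translate([260, 0, 0]) cube([260, 1160, 320]);
translate([520, 0, 0]) cube([260, 1160, 480]);
translate([780, 0, 0]) cube([260, 1160, 640]);
translate([1040, 0, 0]) cube([260, 1160, 800]);
translate([1300, 0, 0]) cube([260, 1160, 960]);


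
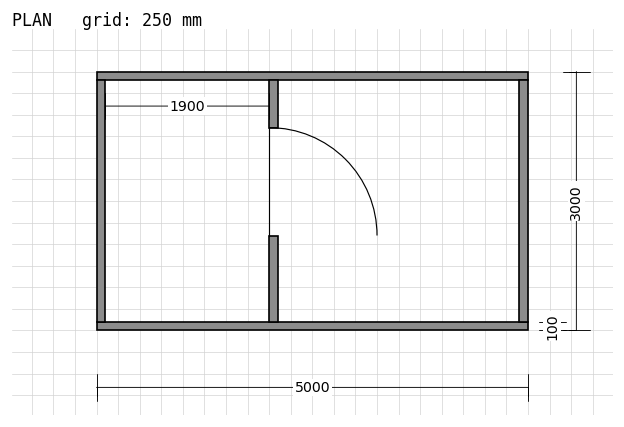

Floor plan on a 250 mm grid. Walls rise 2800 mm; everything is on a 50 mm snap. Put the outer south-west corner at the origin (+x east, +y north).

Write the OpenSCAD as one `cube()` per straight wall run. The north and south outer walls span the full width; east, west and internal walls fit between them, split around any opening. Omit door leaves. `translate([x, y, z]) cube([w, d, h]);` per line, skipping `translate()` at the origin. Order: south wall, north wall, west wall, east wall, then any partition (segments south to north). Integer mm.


cube([5000, 100, 2800]);
translate([0, 2900, 0]) cube([5000, 100, 2800]);
translate([0, 100, 0]) cube([100, 2800, 2800]);
translate([4900, 100, 0]) cube([100, 2800, 2800]);
translate([2000, 100, 0]) cube([100, 1000, 2800]);
translate([2000, 2350, 0]) cube([100, 550, 2800]);


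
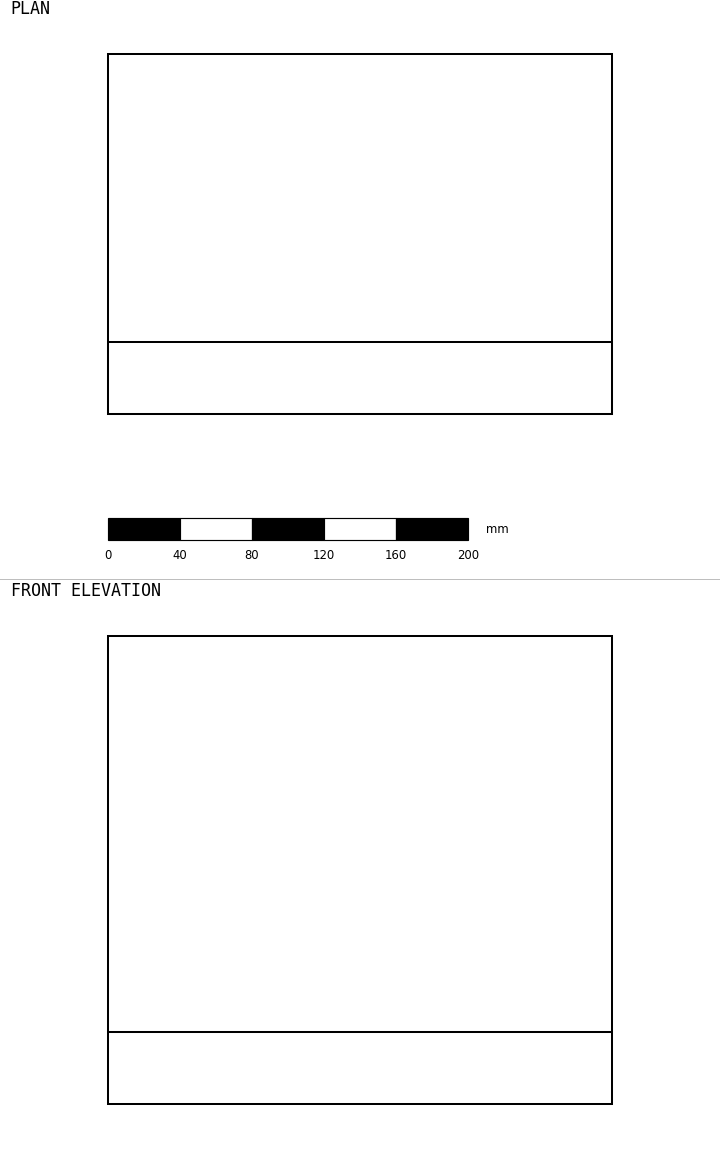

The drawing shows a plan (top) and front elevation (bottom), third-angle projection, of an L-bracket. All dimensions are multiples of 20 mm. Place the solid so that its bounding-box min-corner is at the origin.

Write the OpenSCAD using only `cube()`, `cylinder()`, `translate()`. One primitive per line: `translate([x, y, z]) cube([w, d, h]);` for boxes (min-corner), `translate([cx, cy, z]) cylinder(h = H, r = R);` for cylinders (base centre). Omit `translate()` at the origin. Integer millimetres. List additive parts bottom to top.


cube([280, 200, 40]);
translate([0, 0, 40]) cube([280, 40, 220]);
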